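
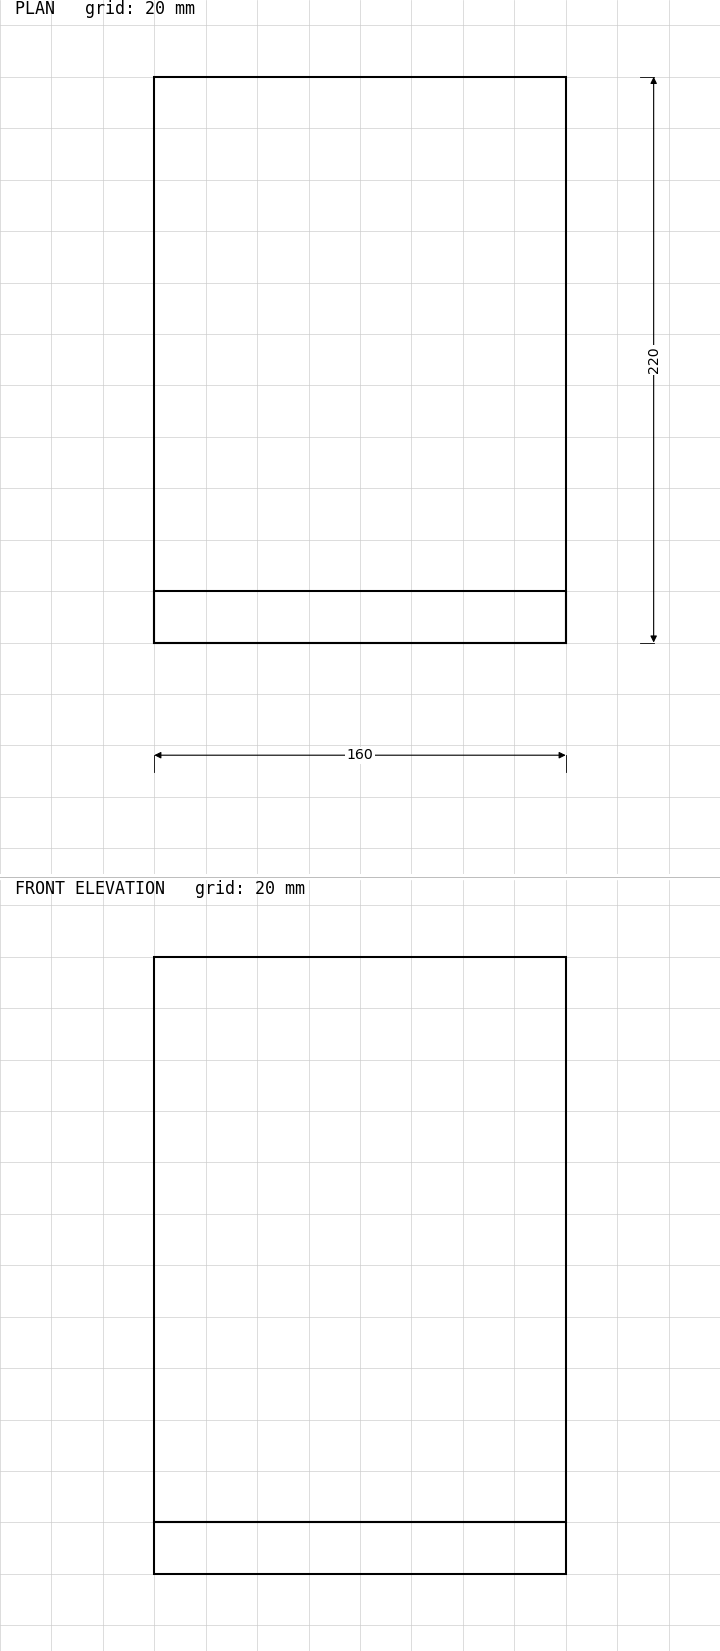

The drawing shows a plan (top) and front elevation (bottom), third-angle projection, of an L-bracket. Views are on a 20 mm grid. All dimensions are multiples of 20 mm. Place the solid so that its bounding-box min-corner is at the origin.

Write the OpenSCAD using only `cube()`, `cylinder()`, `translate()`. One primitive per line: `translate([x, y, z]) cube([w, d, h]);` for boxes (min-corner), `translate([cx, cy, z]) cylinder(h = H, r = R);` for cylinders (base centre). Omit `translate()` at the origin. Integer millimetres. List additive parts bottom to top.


cube([160, 220, 20]);
translate([0, 0, 20]) cube([160, 20, 220]);


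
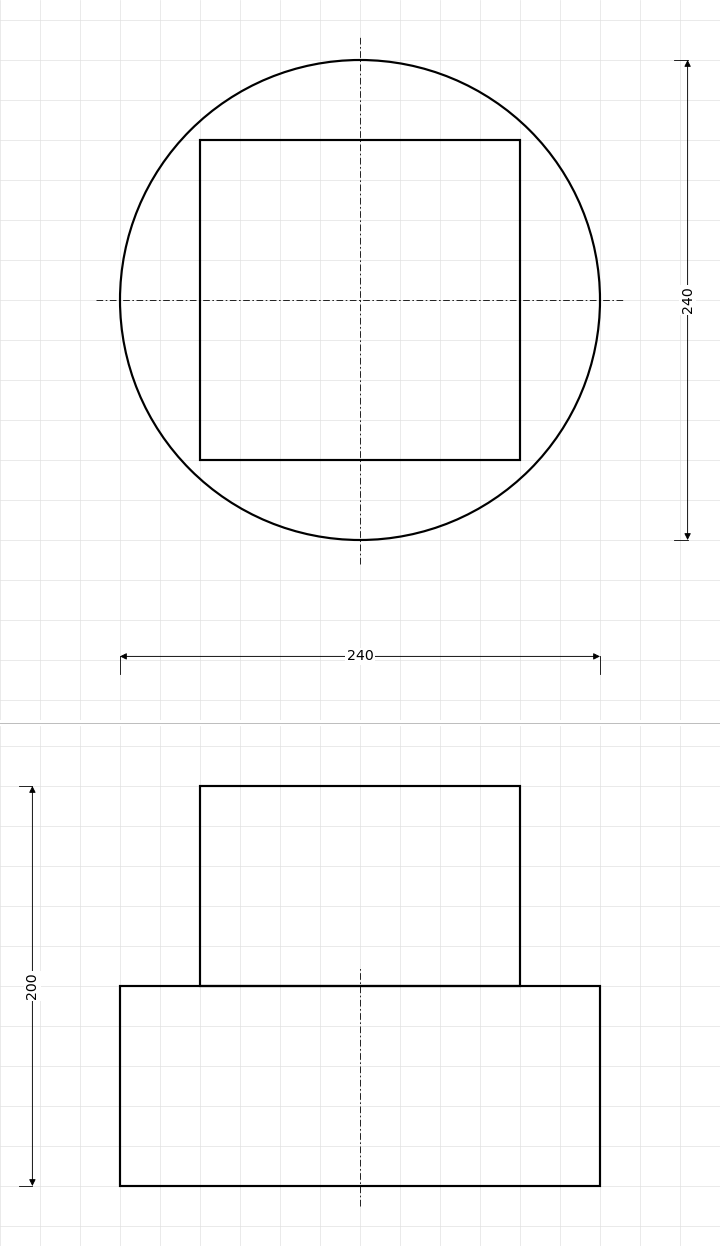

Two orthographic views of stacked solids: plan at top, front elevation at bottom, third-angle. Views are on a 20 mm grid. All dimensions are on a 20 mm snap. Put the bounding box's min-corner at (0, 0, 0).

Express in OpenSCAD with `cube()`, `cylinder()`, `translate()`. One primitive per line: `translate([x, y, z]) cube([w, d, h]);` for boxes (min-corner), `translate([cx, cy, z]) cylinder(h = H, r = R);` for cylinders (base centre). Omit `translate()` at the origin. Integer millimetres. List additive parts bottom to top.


translate([120, 120, 0]) cylinder(h = 100, r = 120);
translate([40, 40, 100]) cube([160, 160, 100]);


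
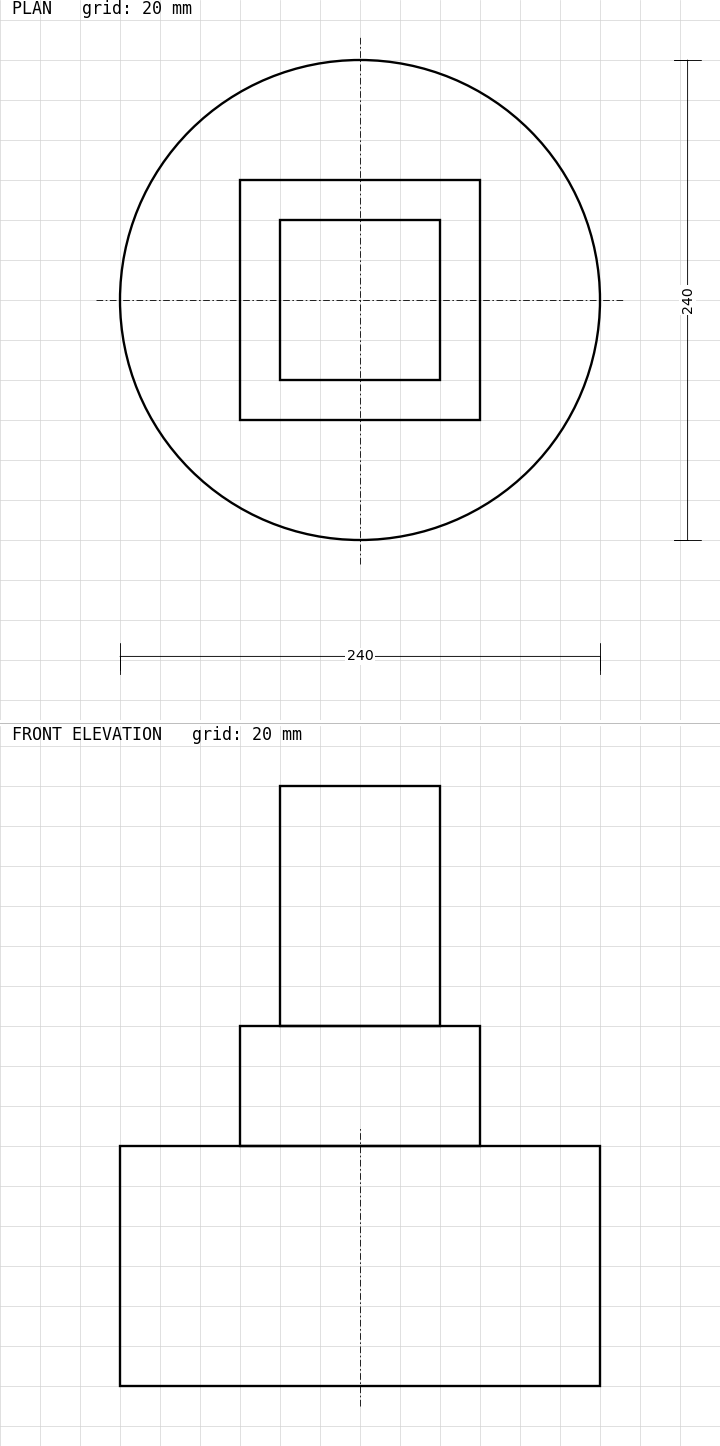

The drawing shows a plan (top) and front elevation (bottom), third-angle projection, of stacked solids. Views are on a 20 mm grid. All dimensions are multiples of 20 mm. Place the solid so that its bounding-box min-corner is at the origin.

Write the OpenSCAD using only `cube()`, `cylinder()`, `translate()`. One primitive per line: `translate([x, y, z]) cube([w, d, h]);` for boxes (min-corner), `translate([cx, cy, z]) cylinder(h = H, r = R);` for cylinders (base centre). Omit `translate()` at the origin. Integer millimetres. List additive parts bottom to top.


translate([120, 120, 0]) cylinder(h = 120, r = 120);
translate([60, 60, 120]) cube([120, 120, 60]);
translate([80, 80, 180]) cube([80, 80, 120]);


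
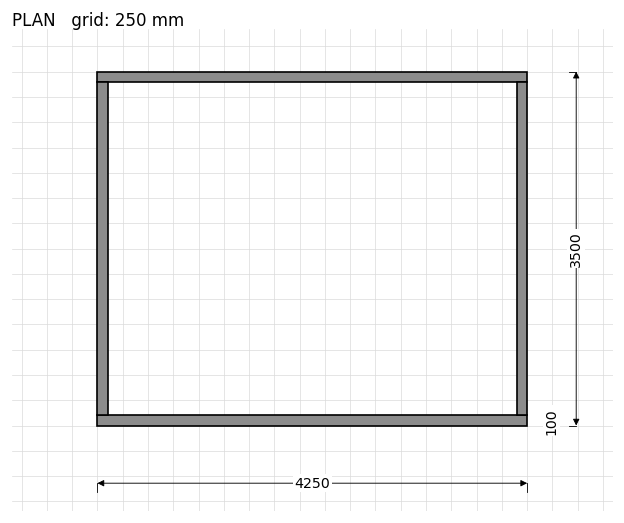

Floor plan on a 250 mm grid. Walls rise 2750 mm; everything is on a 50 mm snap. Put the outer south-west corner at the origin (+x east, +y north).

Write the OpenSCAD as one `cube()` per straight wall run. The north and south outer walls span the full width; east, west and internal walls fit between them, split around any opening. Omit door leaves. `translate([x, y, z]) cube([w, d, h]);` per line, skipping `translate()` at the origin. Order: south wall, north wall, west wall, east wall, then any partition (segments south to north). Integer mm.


cube([4250, 100, 2750]);
translate([0, 3400, 0]) cube([4250, 100, 2750]);
translate([0, 100, 0]) cube([100, 3300, 2750]);
translate([4150, 100, 0]) cube([100, 3300, 2750]);


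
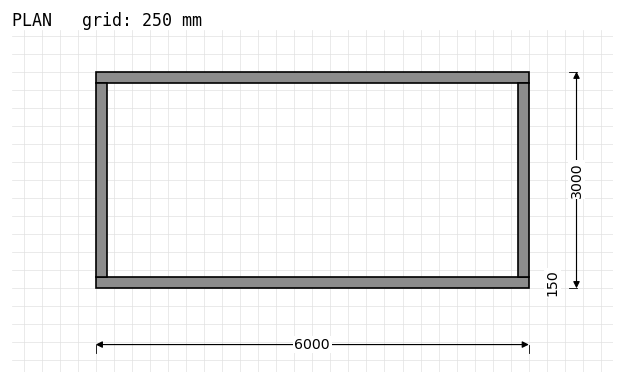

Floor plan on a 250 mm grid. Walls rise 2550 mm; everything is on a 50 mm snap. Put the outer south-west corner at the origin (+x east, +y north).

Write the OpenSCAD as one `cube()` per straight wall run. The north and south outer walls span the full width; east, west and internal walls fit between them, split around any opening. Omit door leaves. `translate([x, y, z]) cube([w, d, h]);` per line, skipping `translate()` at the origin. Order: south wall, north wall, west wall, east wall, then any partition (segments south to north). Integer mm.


cube([6000, 150, 2550]);
translate([0, 2850, 0]) cube([6000, 150, 2550]);
translate([0, 150, 0]) cube([150, 2700, 2550]);
translate([5850, 150, 0]) cube([150, 2700, 2550]);


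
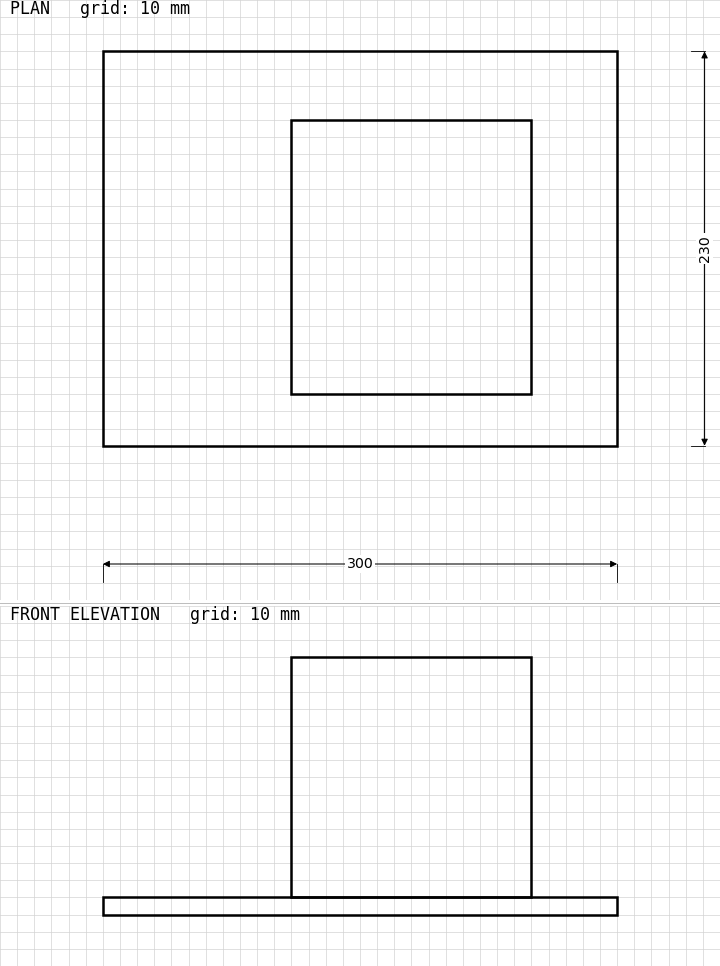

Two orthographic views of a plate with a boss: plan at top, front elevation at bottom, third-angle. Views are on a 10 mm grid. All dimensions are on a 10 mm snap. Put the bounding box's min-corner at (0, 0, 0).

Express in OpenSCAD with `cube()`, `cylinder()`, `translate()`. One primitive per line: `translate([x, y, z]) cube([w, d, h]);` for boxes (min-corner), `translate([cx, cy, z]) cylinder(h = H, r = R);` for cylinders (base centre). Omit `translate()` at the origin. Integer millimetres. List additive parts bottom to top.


cube([300, 230, 10]);
translate([110, 30, 10]) cube([140, 160, 140]);


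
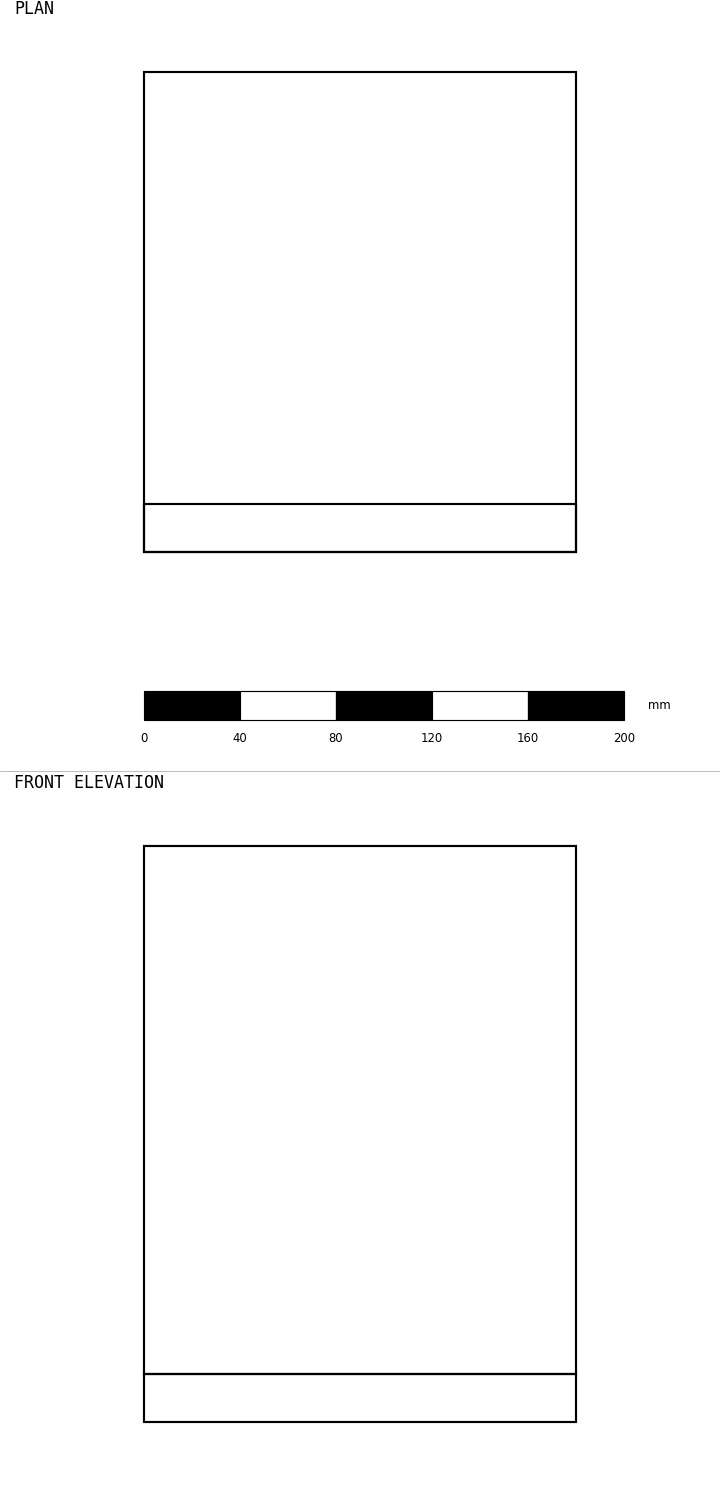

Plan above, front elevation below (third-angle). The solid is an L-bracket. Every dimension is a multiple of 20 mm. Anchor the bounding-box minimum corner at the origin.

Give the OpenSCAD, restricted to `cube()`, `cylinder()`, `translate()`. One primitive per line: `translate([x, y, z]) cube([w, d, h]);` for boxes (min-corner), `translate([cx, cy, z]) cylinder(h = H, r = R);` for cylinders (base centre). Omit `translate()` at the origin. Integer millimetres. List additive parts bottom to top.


cube([180, 200, 20]);
translate([0, 0, 20]) cube([180, 20, 220]);


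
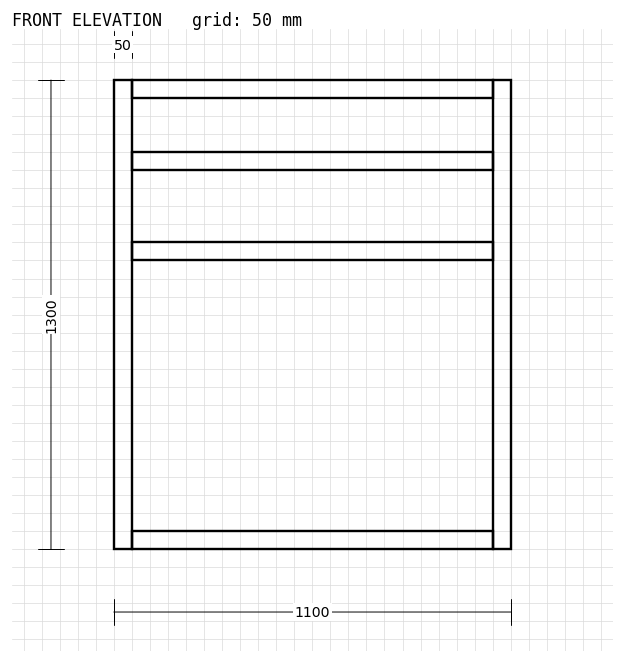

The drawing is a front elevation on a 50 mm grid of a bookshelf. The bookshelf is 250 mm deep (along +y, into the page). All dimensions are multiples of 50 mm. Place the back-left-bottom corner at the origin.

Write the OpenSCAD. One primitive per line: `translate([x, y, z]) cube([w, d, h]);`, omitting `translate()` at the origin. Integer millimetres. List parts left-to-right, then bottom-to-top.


cube([50, 250, 1300]);
translate([50, 0, 0]) cube([1000, 250, 50]);
translate([50, 0, 800]) cube([1000, 250, 50]);
translate([50, 0, 1050]) cube([1000, 250, 50]);
translate([50, 0, 1250]) cube([1000, 250, 50]);
translate([1050, 0, 0]) cube([50, 250, 1300]);


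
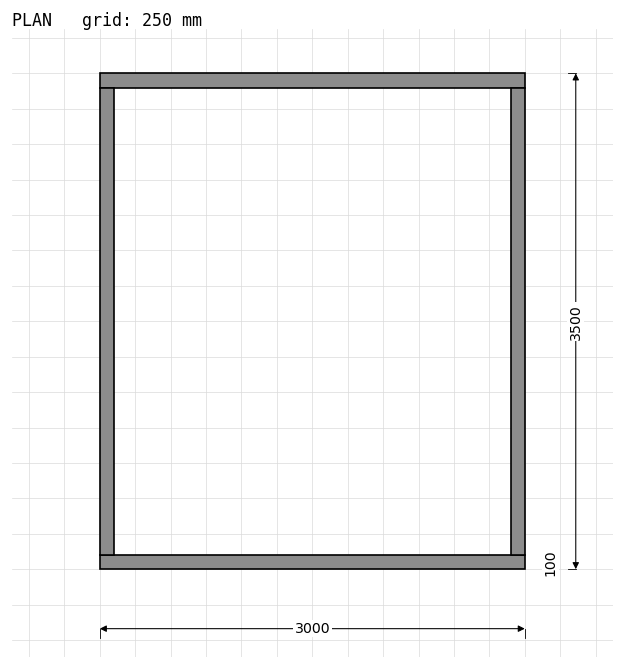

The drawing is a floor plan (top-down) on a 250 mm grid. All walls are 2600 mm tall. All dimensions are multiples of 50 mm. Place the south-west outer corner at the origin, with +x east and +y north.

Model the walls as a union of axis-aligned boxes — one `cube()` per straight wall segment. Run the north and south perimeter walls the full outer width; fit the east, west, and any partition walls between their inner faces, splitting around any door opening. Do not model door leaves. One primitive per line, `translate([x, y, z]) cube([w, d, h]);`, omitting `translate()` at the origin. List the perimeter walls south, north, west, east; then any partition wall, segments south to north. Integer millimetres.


cube([3000, 100, 2600]);
translate([0, 3400, 0]) cube([3000, 100, 2600]);
translate([0, 100, 0]) cube([100, 3300, 2600]);
translate([2900, 100, 0]) cube([100, 3300, 2600]);


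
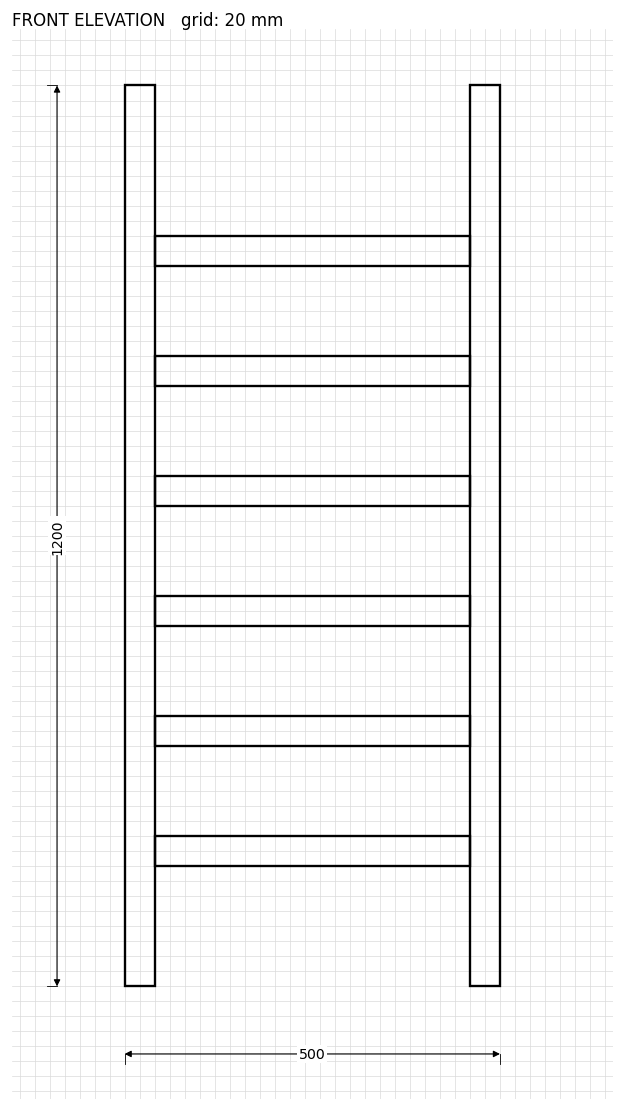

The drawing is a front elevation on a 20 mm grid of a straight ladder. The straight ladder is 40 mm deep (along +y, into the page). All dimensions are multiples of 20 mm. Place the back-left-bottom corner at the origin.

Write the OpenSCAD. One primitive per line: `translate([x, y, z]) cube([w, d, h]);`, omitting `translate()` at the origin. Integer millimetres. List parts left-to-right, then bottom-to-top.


cube([40, 40, 1200]);
translate([40, 0, 160]) cube([420, 40, 40]);
translate([40, 0, 320]) cube([420, 40, 40]);
translate([40, 0, 480]) cube([420, 40, 40]);
translate([40, 0, 640]) cube([420, 40, 40]);
translate([40, 0, 800]) cube([420, 40, 40]);
translate([40, 0, 960]) cube([420, 40, 40]);
translate([460, 0, 0]) cube([40, 40, 1200]);


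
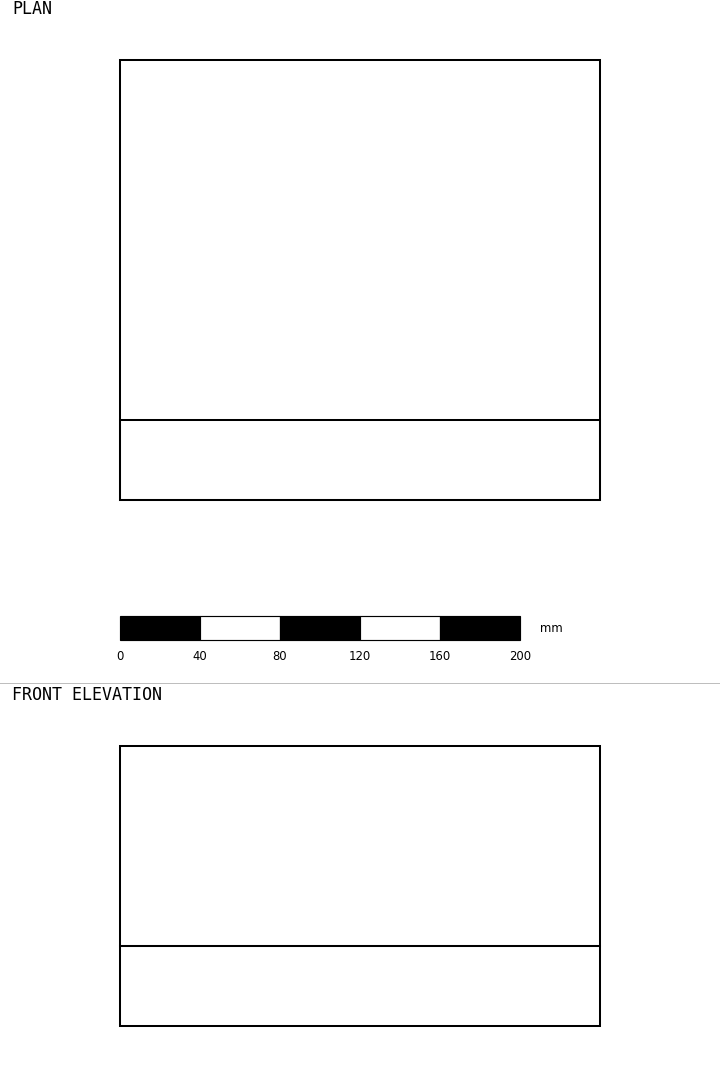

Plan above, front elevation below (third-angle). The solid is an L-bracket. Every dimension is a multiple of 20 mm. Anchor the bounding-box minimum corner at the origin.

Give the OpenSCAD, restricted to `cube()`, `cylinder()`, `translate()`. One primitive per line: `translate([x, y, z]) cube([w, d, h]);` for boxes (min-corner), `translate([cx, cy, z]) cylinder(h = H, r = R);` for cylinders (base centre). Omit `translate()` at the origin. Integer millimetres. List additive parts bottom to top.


cube([240, 220, 40]);
translate([0, 0, 40]) cube([240, 40, 100]);


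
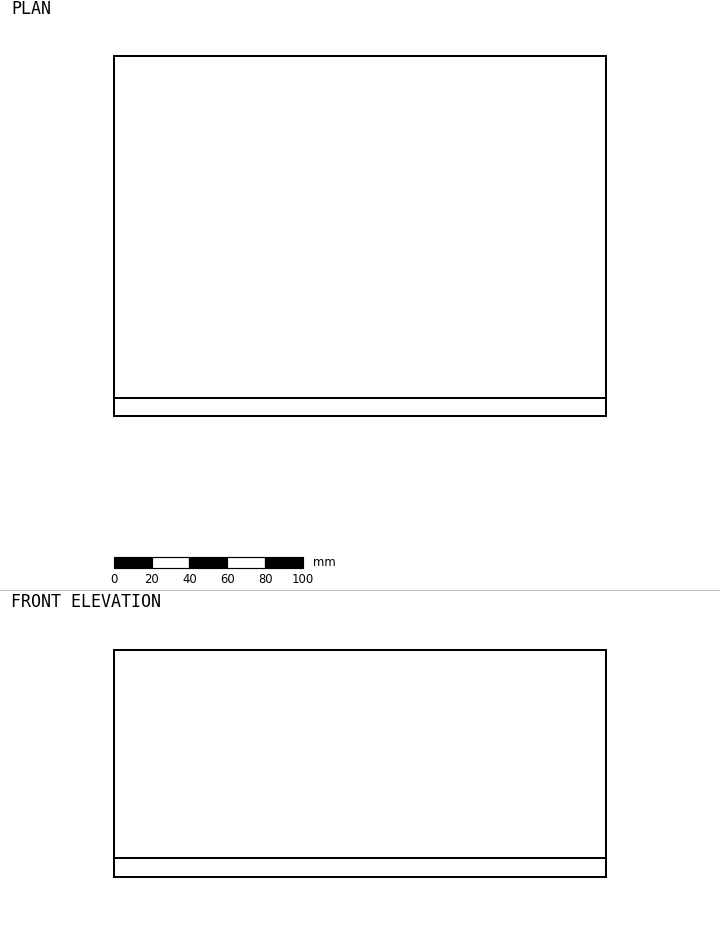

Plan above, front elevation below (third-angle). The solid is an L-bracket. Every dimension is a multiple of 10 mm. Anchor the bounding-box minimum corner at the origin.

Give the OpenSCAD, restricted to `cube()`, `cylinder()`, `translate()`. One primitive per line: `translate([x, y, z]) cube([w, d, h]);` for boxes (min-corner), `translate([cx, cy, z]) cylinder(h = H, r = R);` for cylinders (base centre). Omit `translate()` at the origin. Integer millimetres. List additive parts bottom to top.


cube([260, 190, 10]);
translate([0, 0, 10]) cube([260, 10, 110]);


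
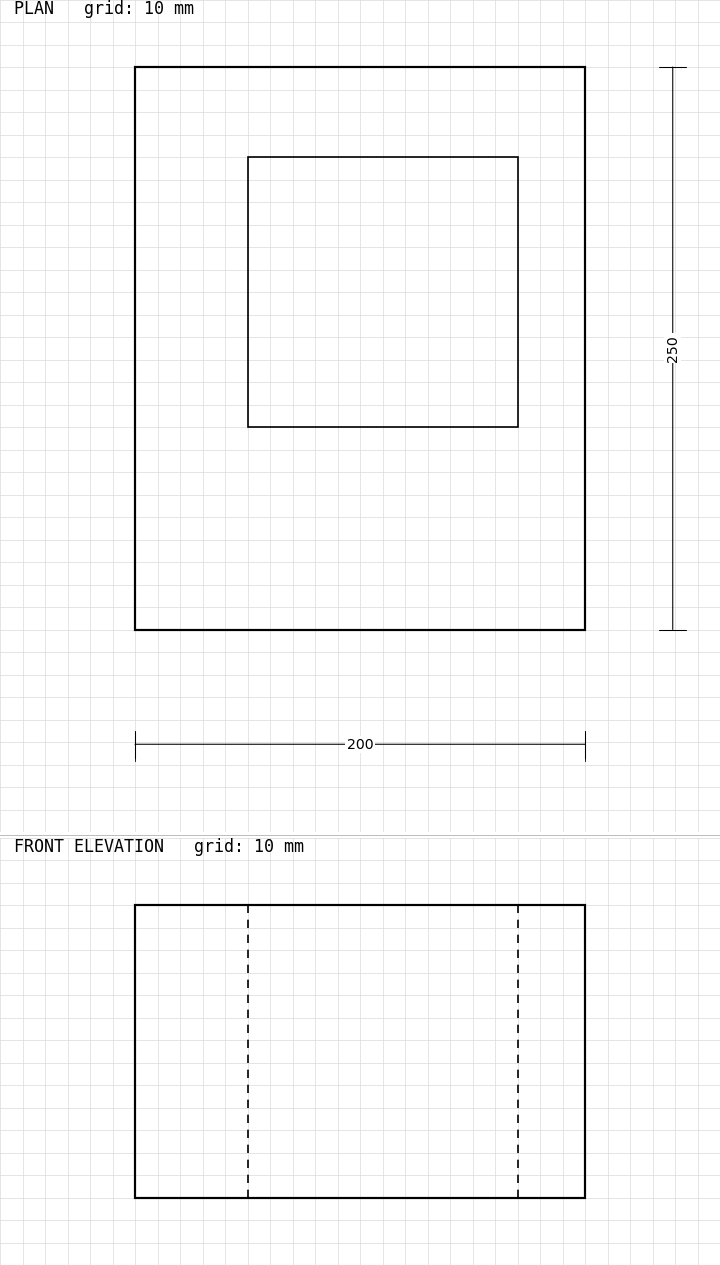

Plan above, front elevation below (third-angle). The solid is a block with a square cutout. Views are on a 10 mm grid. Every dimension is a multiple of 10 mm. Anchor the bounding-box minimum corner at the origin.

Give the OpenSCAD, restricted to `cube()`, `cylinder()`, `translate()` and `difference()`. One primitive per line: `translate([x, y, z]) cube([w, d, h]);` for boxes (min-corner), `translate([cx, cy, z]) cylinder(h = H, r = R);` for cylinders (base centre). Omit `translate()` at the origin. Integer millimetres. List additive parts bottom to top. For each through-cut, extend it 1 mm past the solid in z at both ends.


difference() {
  cube([200, 250, 130]);
  translate([50, 90, -1]) cube([120, 120, 132]);
}


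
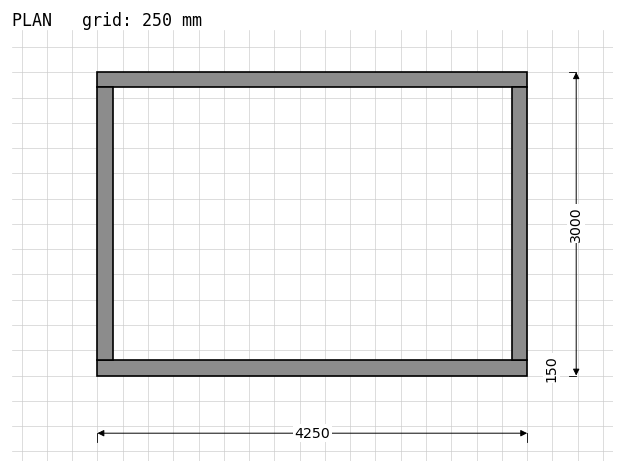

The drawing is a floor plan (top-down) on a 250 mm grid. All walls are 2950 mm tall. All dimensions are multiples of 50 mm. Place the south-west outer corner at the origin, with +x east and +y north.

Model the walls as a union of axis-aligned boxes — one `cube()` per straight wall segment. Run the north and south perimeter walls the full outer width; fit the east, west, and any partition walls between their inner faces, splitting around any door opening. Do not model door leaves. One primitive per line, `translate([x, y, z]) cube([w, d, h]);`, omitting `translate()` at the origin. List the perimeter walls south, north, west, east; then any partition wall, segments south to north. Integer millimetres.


cube([4250, 150, 2950]);
translate([0, 2850, 0]) cube([4250, 150, 2950]);
translate([0, 150, 0]) cube([150, 2700, 2950]);
translate([4100, 150, 0]) cube([150, 2700, 2950]);


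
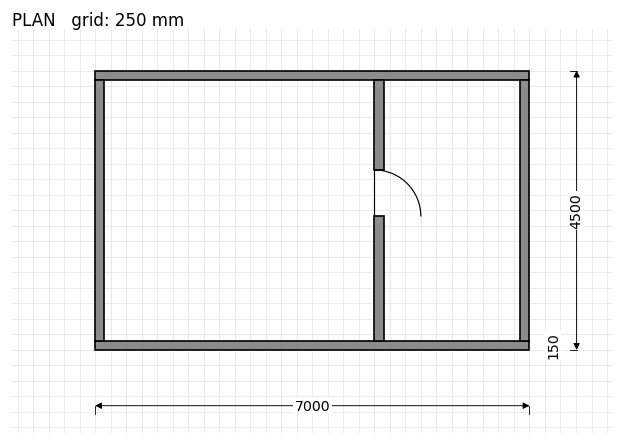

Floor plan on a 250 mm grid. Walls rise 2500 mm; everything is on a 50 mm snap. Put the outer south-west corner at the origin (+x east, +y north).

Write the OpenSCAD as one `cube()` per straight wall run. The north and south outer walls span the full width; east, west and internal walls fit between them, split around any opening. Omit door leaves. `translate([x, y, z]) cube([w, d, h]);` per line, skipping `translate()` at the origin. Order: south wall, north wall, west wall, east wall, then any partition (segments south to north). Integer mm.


cube([7000, 150, 2500]);
translate([0, 4350, 0]) cube([7000, 150, 2500]);
translate([0, 150, 0]) cube([150, 4200, 2500]);
translate([6850, 150, 0]) cube([150, 4200, 2500]);
translate([4500, 150, 0]) cube([150, 2000, 2500]);
translate([4500, 2900, 0]) cube([150, 1450, 2500]);


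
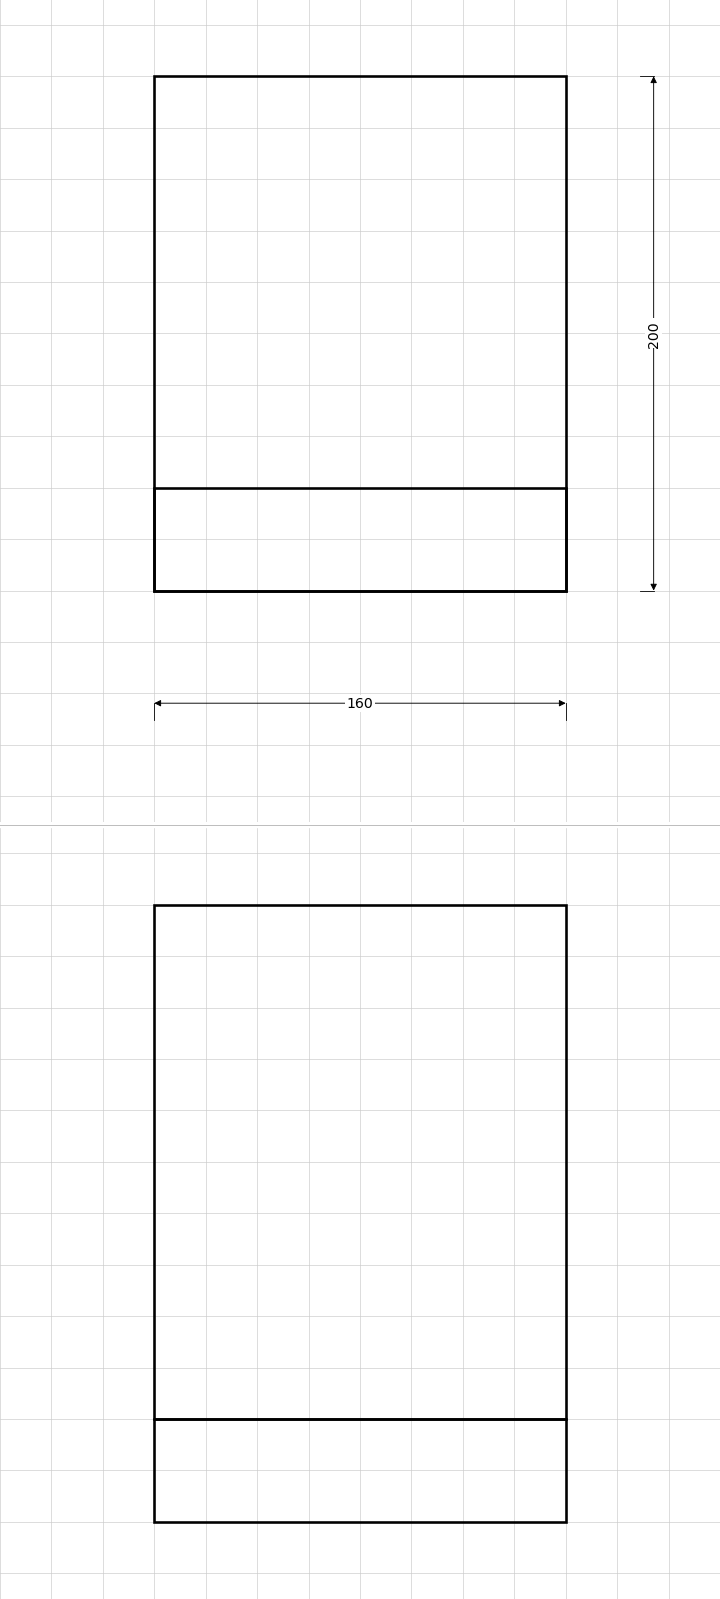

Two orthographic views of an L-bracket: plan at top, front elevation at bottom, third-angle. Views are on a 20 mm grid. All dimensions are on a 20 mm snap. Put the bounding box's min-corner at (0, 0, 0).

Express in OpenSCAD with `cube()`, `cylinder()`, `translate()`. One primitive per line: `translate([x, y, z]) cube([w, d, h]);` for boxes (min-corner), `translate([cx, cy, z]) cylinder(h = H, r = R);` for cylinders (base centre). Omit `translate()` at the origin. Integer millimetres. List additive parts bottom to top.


cube([160, 200, 40]);
translate([0, 0, 40]) cube([160, 40, 200]);


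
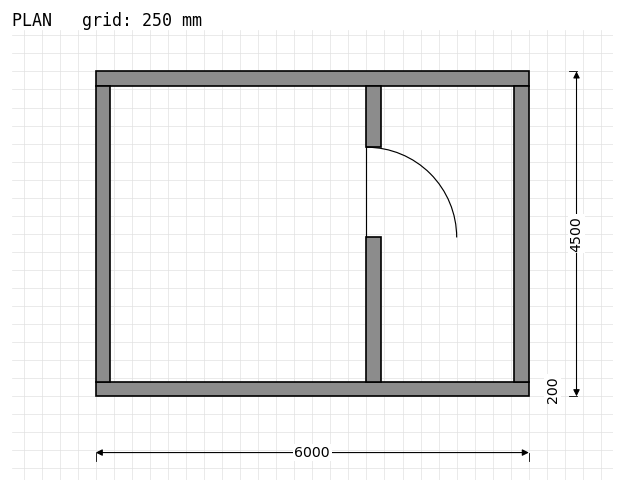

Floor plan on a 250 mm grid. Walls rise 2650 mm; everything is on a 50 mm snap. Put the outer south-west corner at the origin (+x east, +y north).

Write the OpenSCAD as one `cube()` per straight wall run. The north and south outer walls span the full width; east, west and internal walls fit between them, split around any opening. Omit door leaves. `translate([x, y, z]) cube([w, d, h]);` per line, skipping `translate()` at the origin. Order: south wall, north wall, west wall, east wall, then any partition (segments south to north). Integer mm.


cube([6000, 200, 2650]);
translate([0, 4300, 0]) cube([6000, 200, 2650]);
translate([0, 200, 0]) cube([200, 4100, 2650]);
translate([5800, 200, 0]) cube([200, 4100, 2650]);
translate([3750, 200, 0]) cube([200, 2000, 2650]);
translate([3750, 3450, 0]) cube([200, 850, 2650]);


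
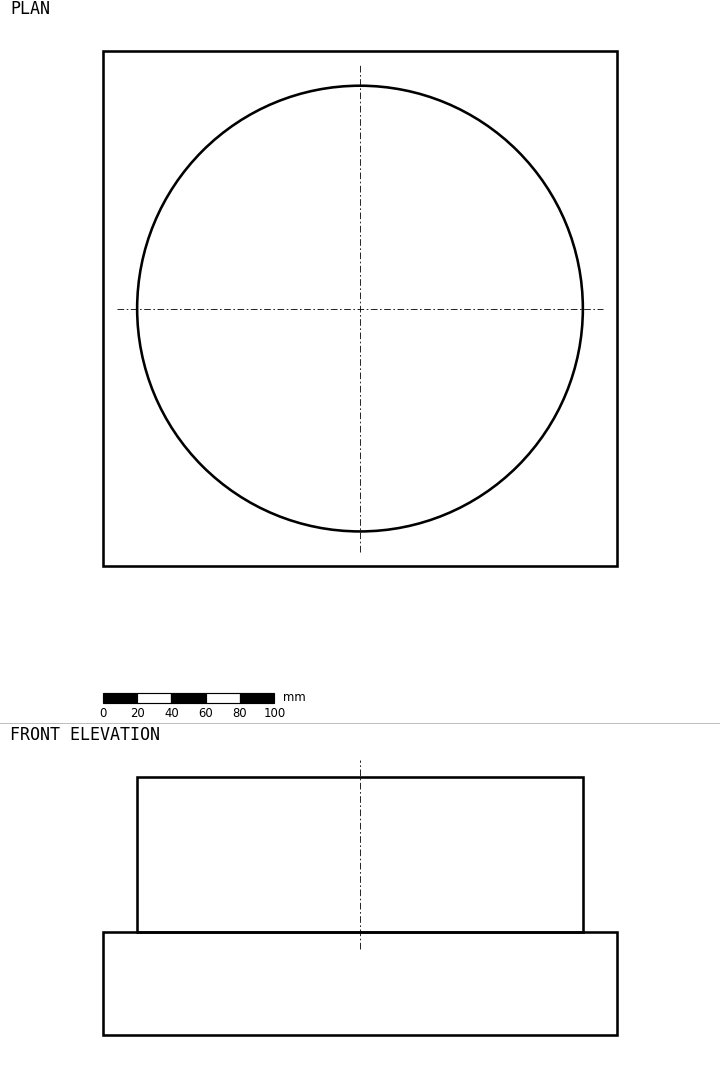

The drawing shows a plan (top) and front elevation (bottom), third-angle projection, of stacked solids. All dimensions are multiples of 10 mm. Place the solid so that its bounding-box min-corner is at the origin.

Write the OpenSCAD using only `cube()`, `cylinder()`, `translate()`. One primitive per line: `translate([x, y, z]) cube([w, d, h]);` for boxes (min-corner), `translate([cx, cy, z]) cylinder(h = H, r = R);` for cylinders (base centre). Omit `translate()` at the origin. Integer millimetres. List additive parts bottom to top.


cube([300, 300, 60]);
translate([150, 150, 60]) cylinder(h = 90, r = 130);


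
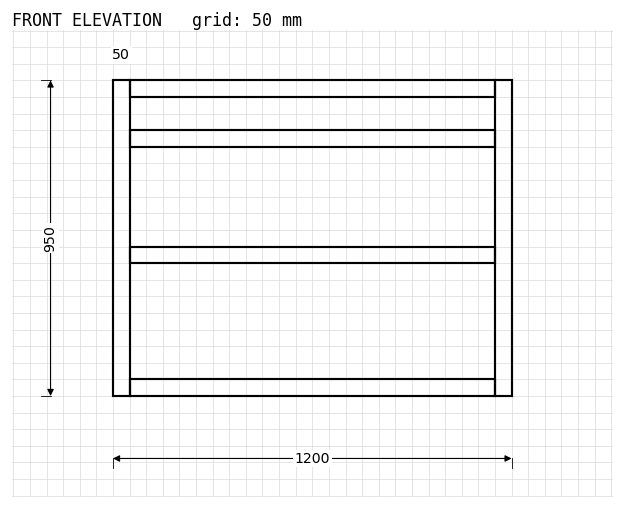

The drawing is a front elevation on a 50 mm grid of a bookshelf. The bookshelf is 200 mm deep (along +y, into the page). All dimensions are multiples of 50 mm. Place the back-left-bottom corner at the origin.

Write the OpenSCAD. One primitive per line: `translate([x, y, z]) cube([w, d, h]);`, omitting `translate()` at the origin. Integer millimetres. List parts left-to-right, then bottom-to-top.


cube([50, 200, 950]);
translate([50, 0, 0]) cube([1100, 200, 50]);
translate([50, 0, 400]) cube([1100, 200, 50]);
translate([50, 0, 750]) cube([1100, 200, 50]);
translate([50, 0, 900]) cube([1100, 200, 50]);
translate([1150, 0, 0]) cube([50, 200, 950]);


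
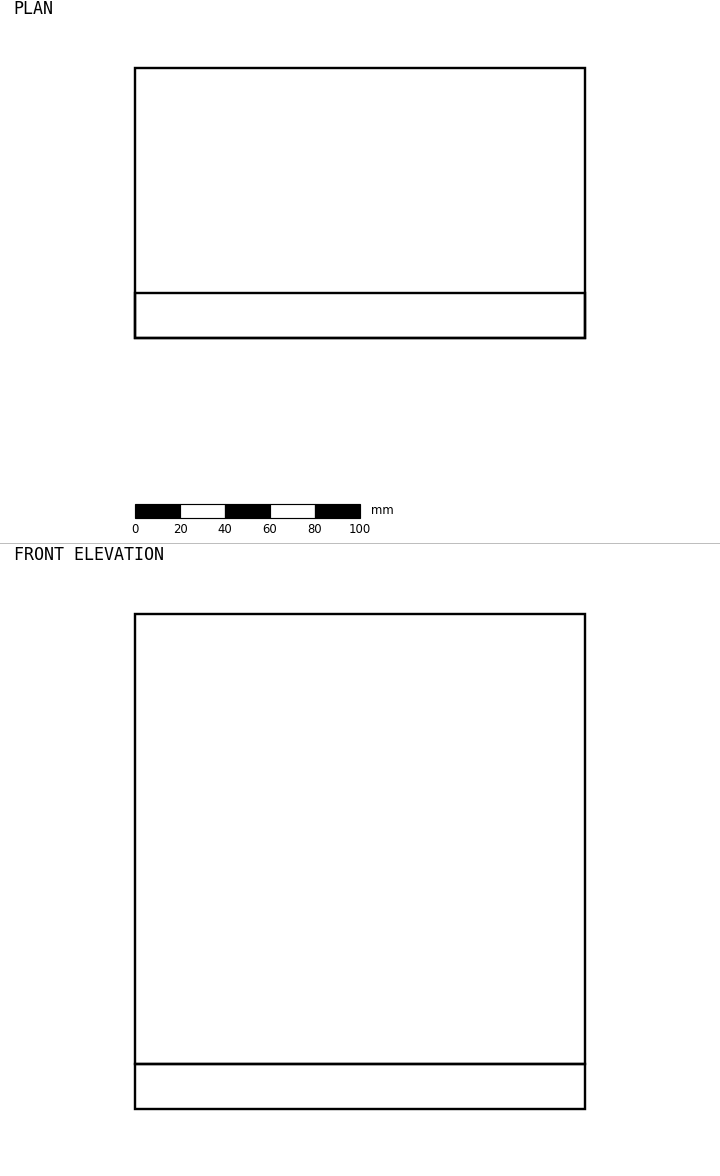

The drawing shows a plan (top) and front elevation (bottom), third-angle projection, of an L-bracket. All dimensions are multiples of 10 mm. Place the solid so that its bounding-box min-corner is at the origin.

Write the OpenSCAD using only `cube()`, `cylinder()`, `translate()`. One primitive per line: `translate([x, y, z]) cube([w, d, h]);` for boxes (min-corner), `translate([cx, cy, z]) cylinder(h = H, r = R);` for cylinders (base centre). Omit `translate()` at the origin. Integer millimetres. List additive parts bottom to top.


cube([200, 120, 20]);
translate([0, 0, 20]) cube([200, 20, 200]);


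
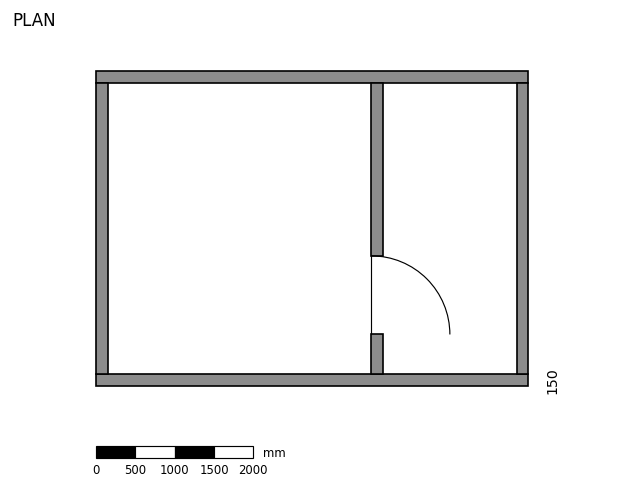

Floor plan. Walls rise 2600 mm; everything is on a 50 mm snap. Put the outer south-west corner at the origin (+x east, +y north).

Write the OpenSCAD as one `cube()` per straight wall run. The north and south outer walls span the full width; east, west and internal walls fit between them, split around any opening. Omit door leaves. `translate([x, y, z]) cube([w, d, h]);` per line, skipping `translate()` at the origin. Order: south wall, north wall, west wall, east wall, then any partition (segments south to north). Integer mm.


cube([5500, 150, 2600]);
translate([0, 3850, 0]) cube([5500, 150, 2600]);
translate([0, 150, 0]) cube([150, 3700, 2600]);
translate([5350, 150, 0]) cube([150, 3700, 2600]);
translate([3500, 150, 0]) cube([150, 500, 2600]);
translate([3500, 1650, 0]) cube([150, 2200, 2600]);


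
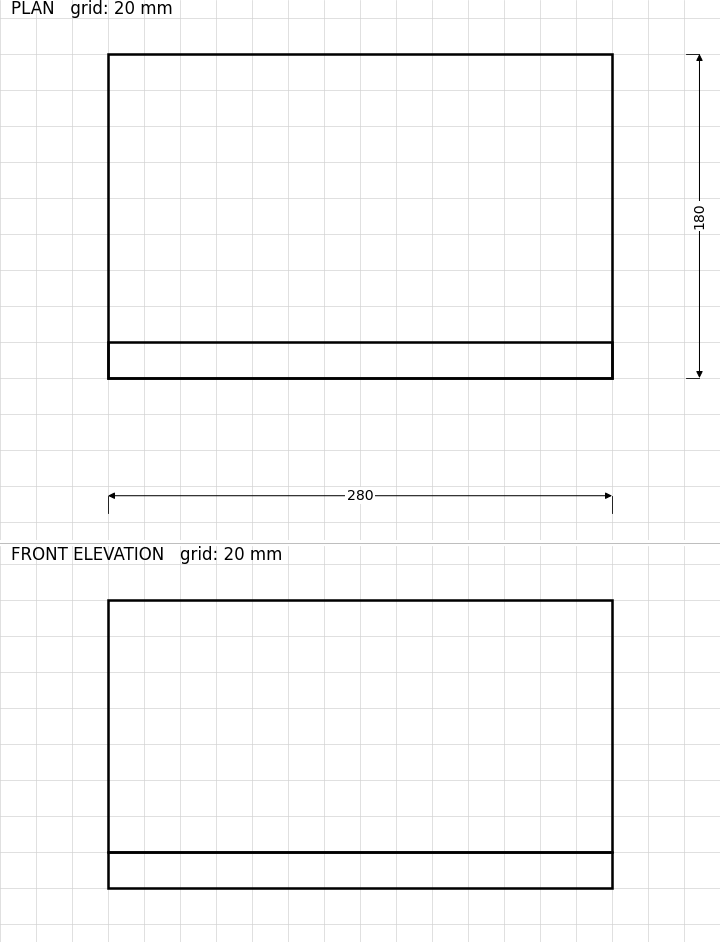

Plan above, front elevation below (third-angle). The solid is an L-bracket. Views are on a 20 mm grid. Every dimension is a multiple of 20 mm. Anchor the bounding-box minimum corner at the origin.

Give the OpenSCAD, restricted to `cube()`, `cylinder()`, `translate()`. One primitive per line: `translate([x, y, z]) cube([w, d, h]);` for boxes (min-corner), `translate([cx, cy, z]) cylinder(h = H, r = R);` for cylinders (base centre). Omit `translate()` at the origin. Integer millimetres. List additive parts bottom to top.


cube([280, 180, 20]);
translate([0, 0, 20]) cube([280, 20, 140]);


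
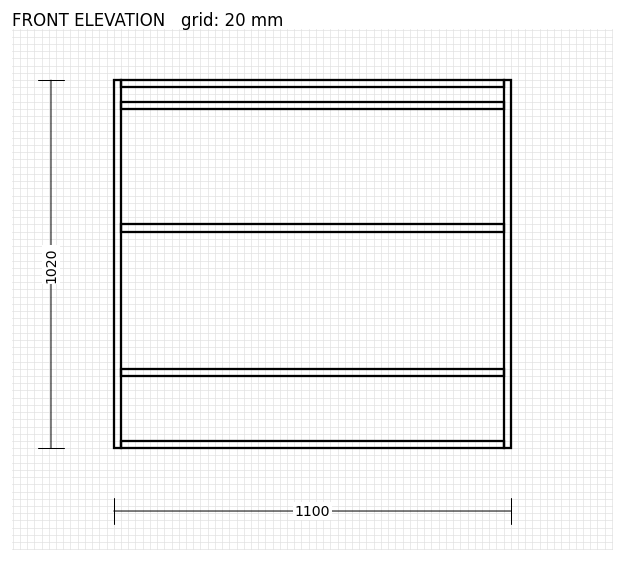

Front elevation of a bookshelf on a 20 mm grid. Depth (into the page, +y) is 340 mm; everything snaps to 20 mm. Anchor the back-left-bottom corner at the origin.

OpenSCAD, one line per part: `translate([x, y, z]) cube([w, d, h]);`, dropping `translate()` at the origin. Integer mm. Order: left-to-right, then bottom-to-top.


cube([20, 340, 1020]);
translate([20, 0, 0]) cube([1060, 340, 20]);
translate([20, 0, 200]) cube([1060, 340, 20]);
translate([20, 0, 600]) cube([1060, 340, 20]);
translate([20, 0, 940]) cube([1060, 340, 20]);
translate([20, 0, 1000]) cube([1060, 340, 20]);
translate([1080, 0, 0]) cube([20, 340, 1020]);


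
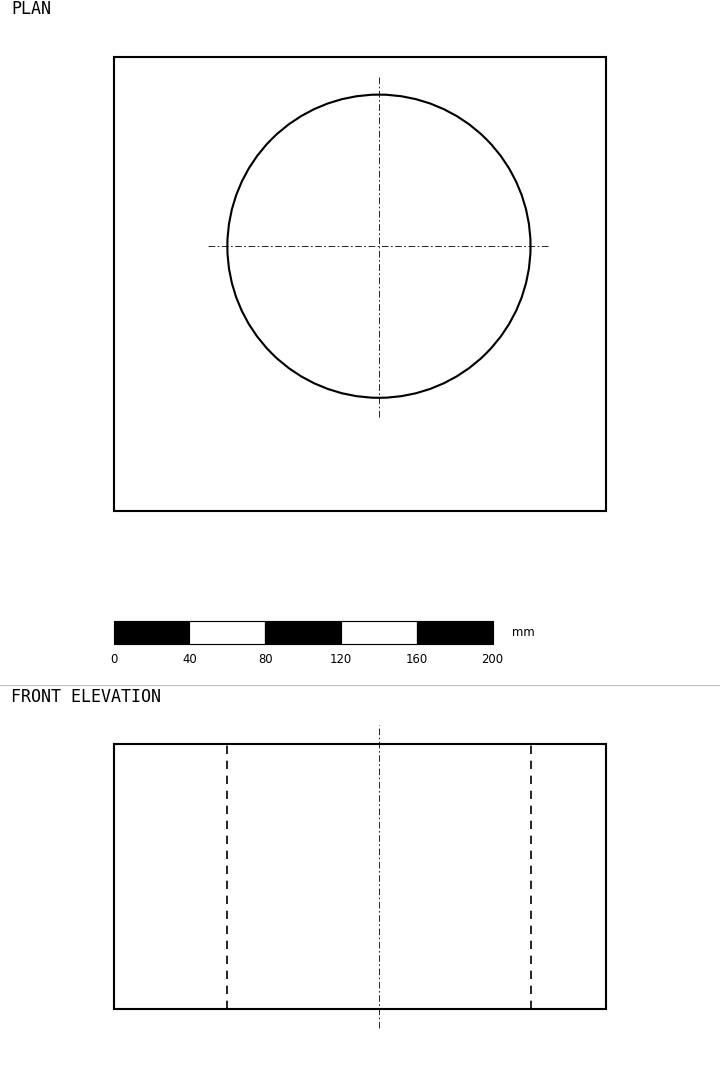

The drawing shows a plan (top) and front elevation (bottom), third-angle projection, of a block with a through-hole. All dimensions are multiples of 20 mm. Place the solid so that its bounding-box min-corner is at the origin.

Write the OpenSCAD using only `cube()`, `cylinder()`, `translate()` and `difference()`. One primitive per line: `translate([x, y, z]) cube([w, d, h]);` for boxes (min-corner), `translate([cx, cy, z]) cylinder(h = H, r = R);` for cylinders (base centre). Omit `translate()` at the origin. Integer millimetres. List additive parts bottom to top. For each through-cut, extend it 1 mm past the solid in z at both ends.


difference() {
  cube([260, 240, 140]);
  translate([140, 140, -1]) cylinder(h = 142, r = 80);
}


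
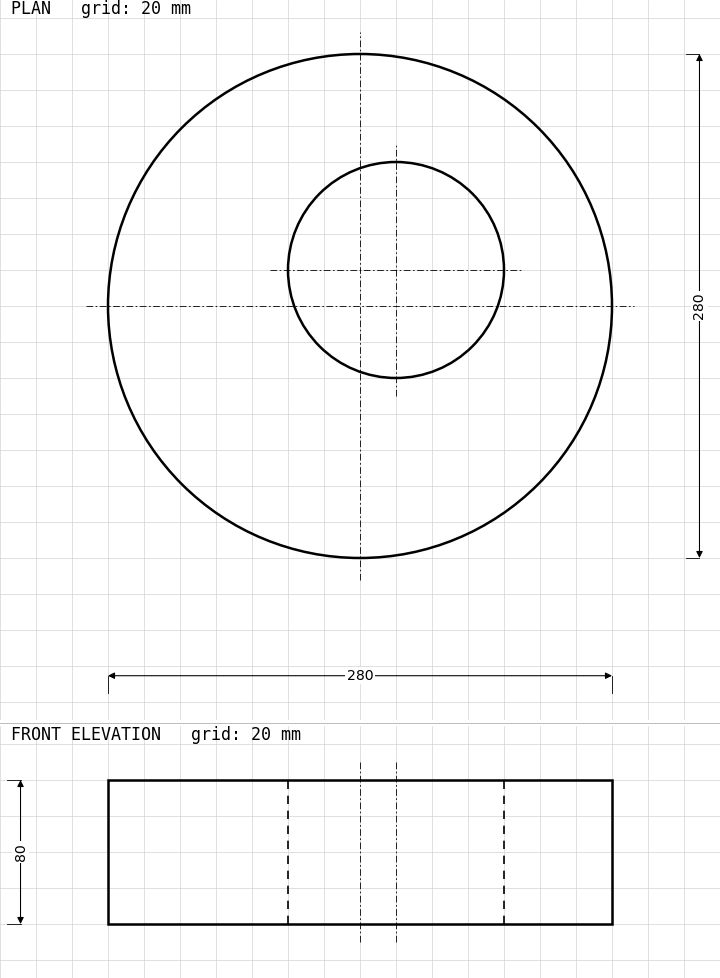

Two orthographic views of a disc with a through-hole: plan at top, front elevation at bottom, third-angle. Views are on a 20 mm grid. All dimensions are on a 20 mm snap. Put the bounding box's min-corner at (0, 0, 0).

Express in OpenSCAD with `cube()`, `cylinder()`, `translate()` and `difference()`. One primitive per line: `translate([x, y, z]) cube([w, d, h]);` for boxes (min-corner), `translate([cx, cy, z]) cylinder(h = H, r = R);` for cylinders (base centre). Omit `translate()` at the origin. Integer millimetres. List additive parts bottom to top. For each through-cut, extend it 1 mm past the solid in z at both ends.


difference() {
  translate([140, 140, 0]) cylinder(h = 80, r = 140);
  translate([160, 160, -1]) cylinder(h = 82, r = 60);
}


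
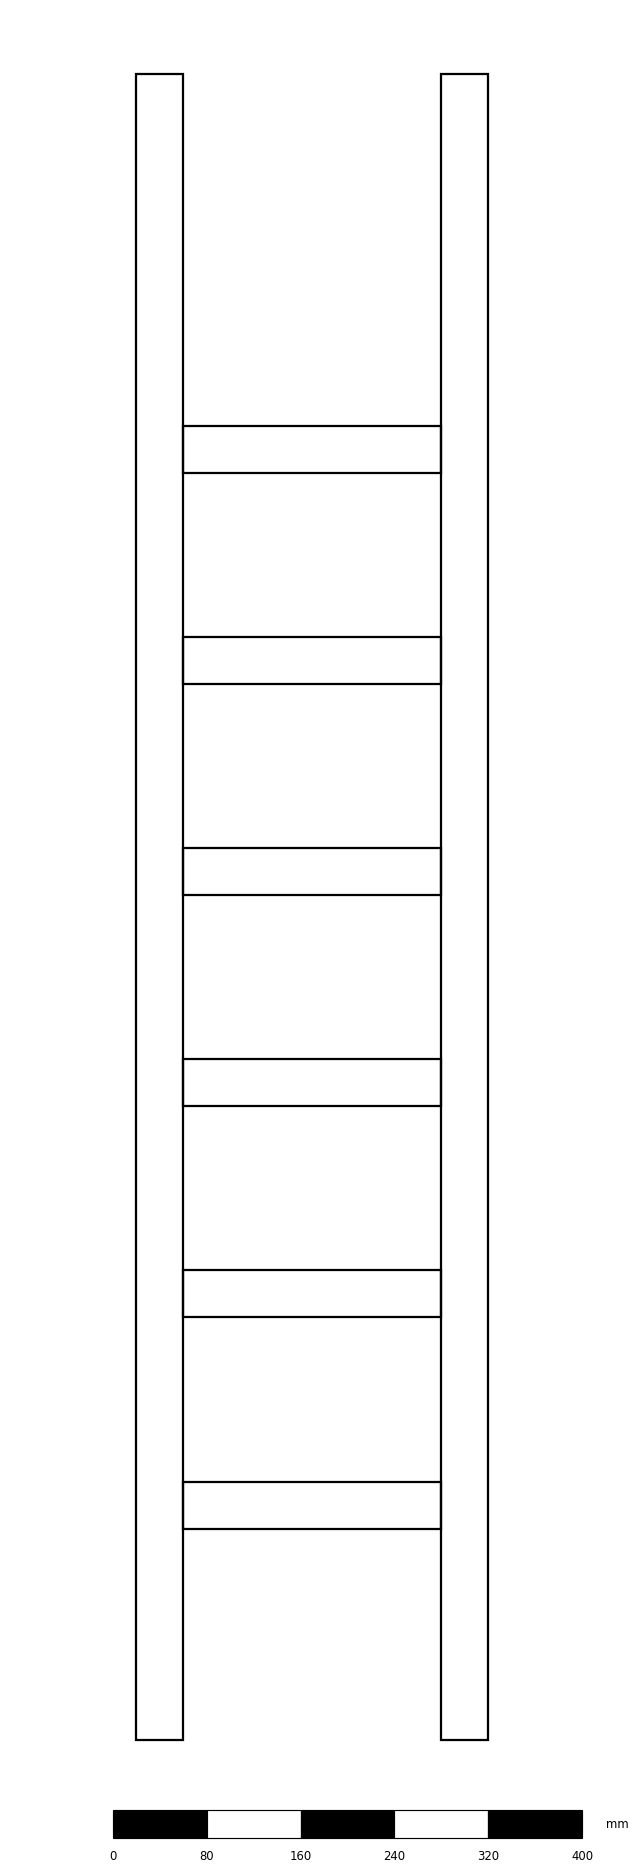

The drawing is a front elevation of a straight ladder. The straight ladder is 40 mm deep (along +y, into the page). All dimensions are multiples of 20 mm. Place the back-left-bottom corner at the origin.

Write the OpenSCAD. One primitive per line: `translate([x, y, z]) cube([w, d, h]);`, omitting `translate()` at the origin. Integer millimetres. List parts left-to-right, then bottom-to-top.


cube([40, 40, 1420]);
translate([40, 0, 180]) cube([220, 40, 40]);
translate([40, 0, 360]) cube([220, 40, 40]);
translate([40, 0, 540]) cube([220, 40, 40]);
translate([40, 0, 720]) cube([220, 40, 40]);
translate([40, 0, 900]) cube([220, 40, 40]);
translate([40, 0, 1080]) cube([220, 40, 40]);
translate([260, 0, 0]) cube([40, 40, 1420]);


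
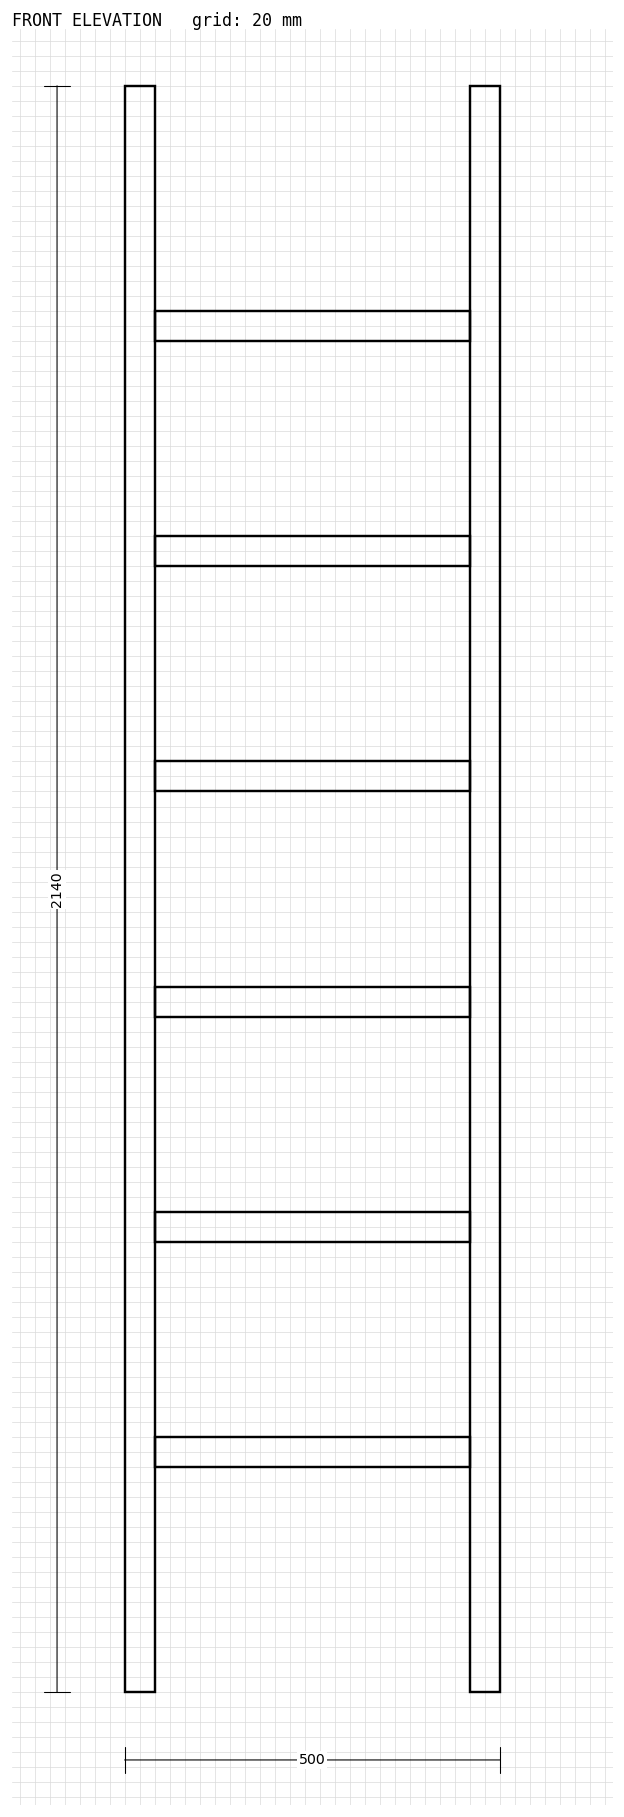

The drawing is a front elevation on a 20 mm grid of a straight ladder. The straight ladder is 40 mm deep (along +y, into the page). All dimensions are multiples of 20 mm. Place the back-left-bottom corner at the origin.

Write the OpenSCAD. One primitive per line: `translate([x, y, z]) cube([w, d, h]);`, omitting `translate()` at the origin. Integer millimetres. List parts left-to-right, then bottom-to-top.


cube([40, 40, 2140]);
translate([40, 0, 300]) cube([420, 40, 40]);
translate([40, 0, 600]) cube([420, 40, 40]);
translate([40, 0, 900]) cube([420, 40, 40]);
translate([40, 0, 1200]) cube([420, 40, 40]);
translate([40, 0, 1500]) cube([420, 40, 40]);
translate([40, 0, 1800]) cube([420, 40, 40]);
translate([460, 0, 0]) cube([40, 40, 2140]);


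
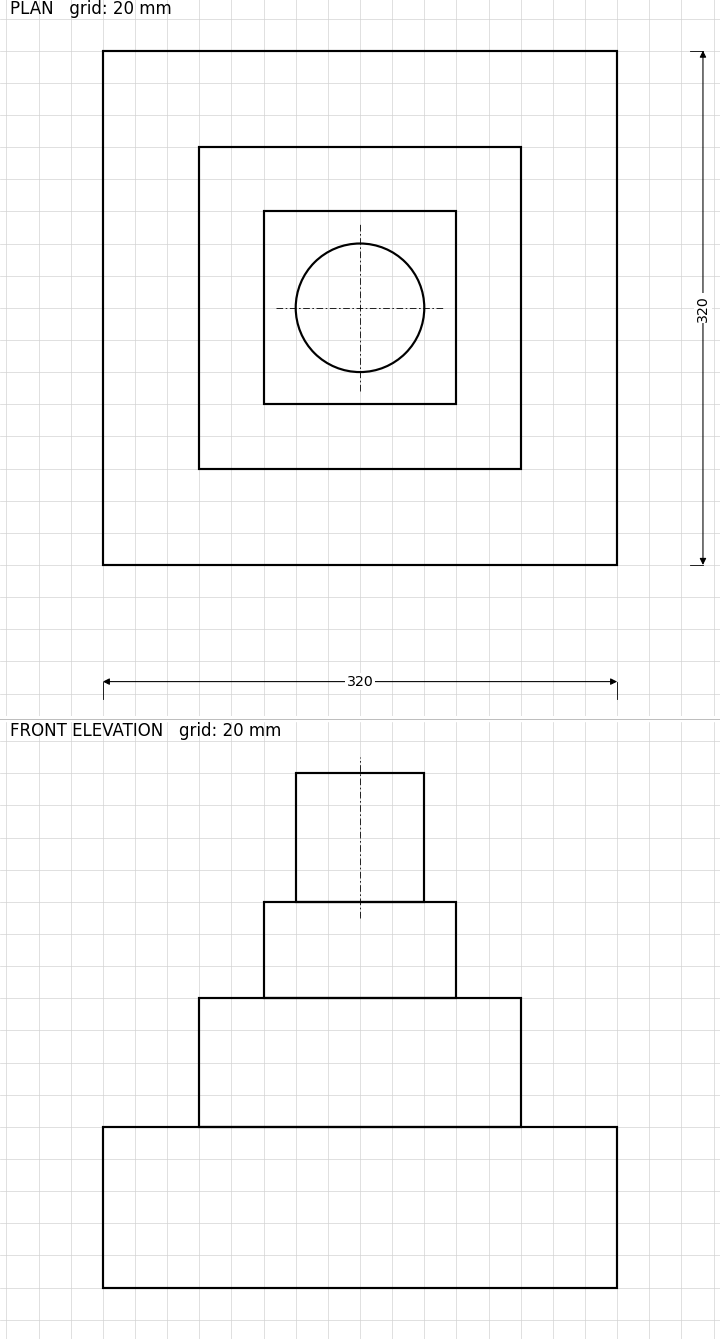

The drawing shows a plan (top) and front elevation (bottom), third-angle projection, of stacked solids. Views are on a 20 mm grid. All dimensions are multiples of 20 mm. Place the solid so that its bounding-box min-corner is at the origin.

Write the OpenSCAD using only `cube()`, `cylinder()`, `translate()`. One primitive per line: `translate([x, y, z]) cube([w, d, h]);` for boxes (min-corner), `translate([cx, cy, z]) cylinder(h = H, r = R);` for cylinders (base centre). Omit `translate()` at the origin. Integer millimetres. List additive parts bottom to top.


cube([320, 320, 100]);
translate([60, 60, 100]) cube([200, 200, 80]);
translate([100, 100, 180]) cube([120, 120, 60]);
translate([160, 160, 240]) cylinder(h = 80, r = 40);


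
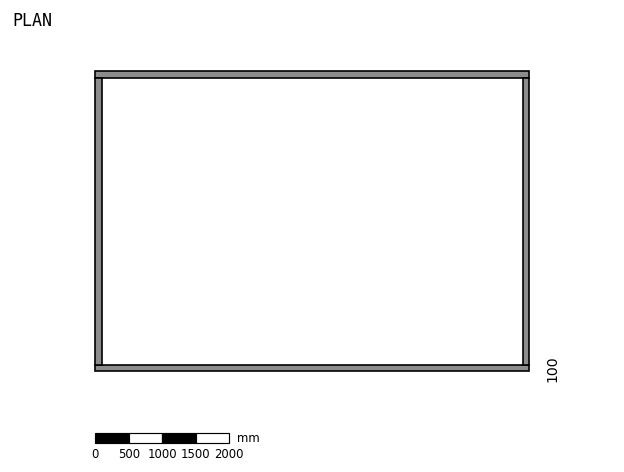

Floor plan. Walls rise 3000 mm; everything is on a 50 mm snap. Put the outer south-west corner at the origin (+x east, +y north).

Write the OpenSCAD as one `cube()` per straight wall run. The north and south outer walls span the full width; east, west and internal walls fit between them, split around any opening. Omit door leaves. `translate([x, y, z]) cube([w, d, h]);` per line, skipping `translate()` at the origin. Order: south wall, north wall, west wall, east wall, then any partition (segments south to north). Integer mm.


cube([6500, 100, 3000]);
translate([0, 4400, 0]) cube([6500, 100, 3000]);
translate([0, 100, 0]) cube([100, 4300, 3000]);
translate([6400, 100, 0]) cube([100, 4300, 3000]);


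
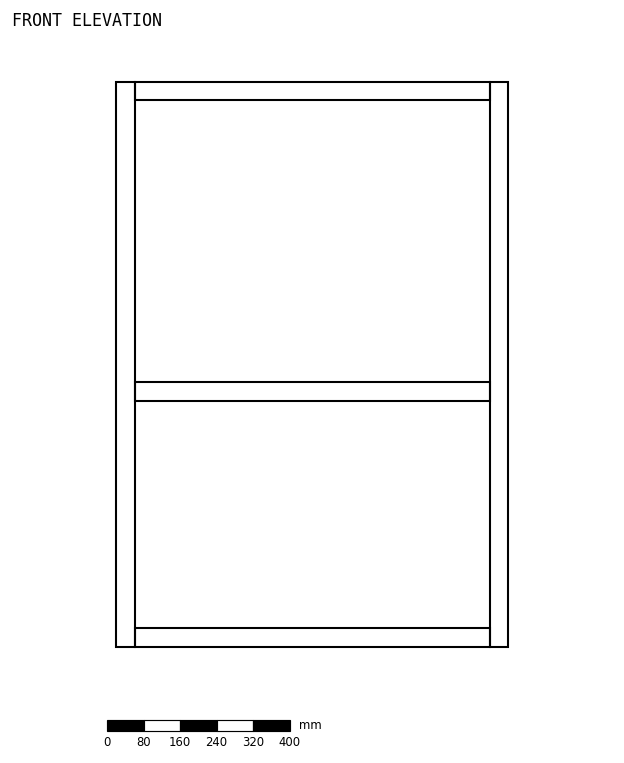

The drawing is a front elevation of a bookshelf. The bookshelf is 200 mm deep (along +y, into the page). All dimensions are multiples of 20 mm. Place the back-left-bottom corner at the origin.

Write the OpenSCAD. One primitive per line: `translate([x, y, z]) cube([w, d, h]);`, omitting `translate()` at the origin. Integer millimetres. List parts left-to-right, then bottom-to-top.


cube([40, 200, 1240]);
translate([40, 0, 0]) cube([780, 200, 40]);
translate([40, 0, 540]) cube([780, 200, 40]);
translate([40, 0, 1200]) cube([780, 200, 40]);
translate([820, 0, 0]) cube([40, 200, 1240]);


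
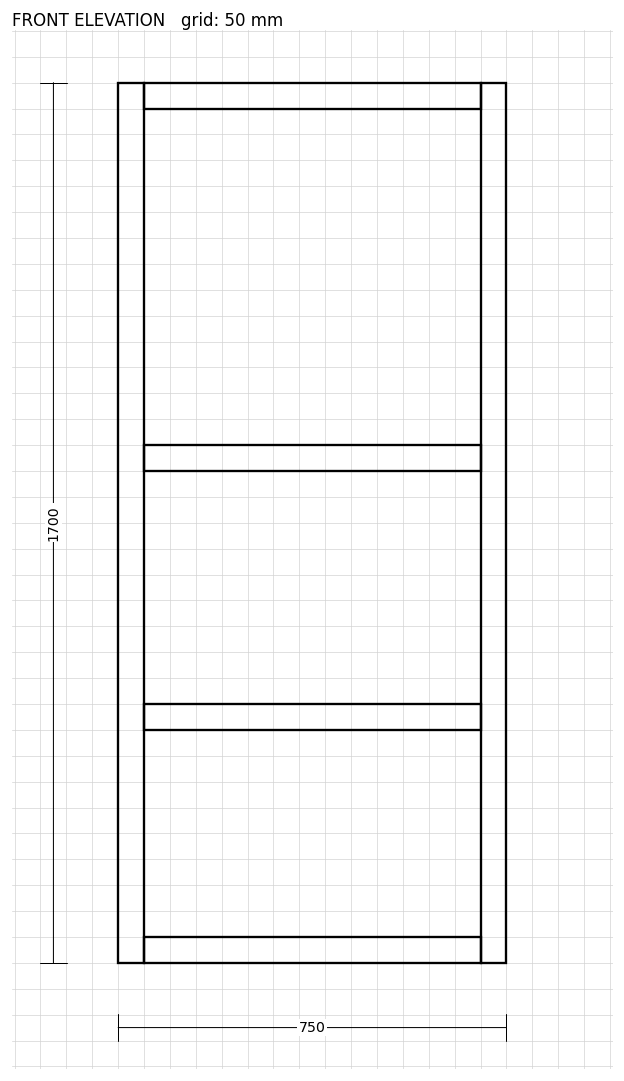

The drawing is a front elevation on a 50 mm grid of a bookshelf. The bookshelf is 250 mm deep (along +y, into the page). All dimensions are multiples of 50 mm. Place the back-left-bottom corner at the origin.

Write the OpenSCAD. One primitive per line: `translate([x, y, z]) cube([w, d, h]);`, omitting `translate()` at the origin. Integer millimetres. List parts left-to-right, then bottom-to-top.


cube([50, 250, 1700]);
translate([50, 0, 0]) cube([650, 250, 50]);
translate([50, 0, 450]) cube([650, 250, 50]);
translate([50, 0, 950]) cube([650, 250, 50]);
translate([50, 0, 1650]) cube([650, 250, 50]);
translate([700, 0, 0]) cube([50, 250, 1700]);


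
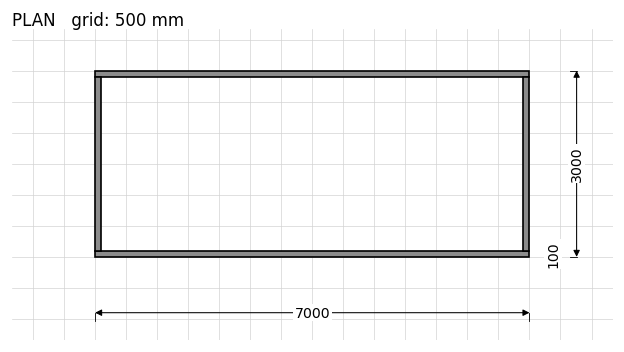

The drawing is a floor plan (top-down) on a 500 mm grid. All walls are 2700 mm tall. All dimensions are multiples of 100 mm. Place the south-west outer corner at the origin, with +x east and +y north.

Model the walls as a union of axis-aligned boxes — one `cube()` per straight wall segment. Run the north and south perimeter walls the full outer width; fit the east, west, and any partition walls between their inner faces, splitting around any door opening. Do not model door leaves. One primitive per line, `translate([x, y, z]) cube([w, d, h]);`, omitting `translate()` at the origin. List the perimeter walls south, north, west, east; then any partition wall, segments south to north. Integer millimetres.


cube([7000, 100, 2700]);
translate([0, 2900, 0]) cube([7000, 100, 2700]);
translate([0, 100, 0]) cube([100, 2800, 2700]);
translate([6900, 100, 0]) cube([100, 2800, 2700]);


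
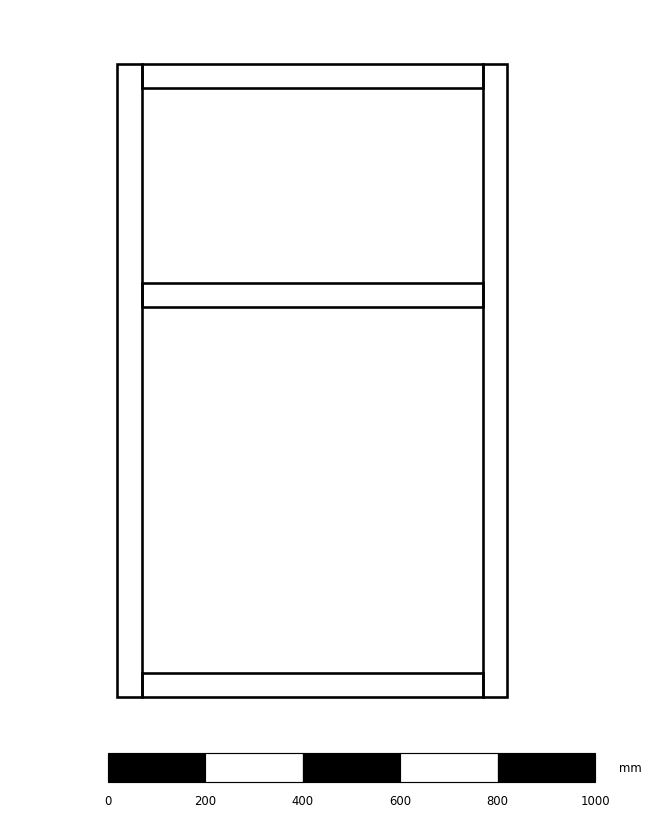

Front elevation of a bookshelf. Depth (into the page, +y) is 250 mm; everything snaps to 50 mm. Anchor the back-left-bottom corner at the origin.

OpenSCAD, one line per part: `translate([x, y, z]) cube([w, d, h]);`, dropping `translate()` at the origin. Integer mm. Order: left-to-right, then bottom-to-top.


cube([50, 250, 1300]);
translate([50, 0, 0]) cube([700, 250, 50]);
translate([50, 0, 800]) cube([700, 250, 50]);
translate([50, 0, 1250]) cube([700, 250, 50]);
translate([750, 0, 0]) cube([50, 250, 1300]);


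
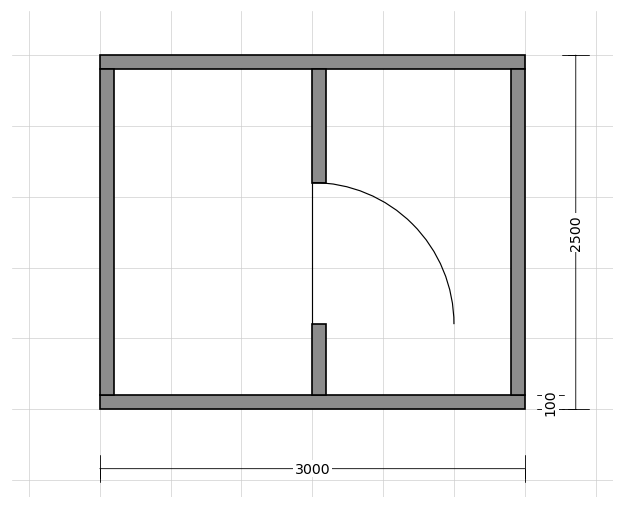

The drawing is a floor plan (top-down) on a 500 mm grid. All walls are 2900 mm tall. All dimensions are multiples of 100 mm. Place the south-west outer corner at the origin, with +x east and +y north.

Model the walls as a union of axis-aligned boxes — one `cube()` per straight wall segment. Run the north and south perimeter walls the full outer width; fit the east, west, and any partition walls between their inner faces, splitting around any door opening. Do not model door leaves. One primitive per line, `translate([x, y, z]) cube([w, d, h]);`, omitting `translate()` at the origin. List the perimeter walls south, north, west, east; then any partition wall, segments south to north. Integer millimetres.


cube([3000, 100, 2900]);
translate([0, 2400, 0]) cube([3000, 100, 2900]);
translate([0, 100, 0]) cube([100, 2300, 2900]);
translate([2900, 100, 0]) cube([100, 2300, 2900]);
translate([1500, 100, 0]) cube([100, 500, 2900]);
translate([1500, 1600, 0]) cube([100, 800, 2900]);


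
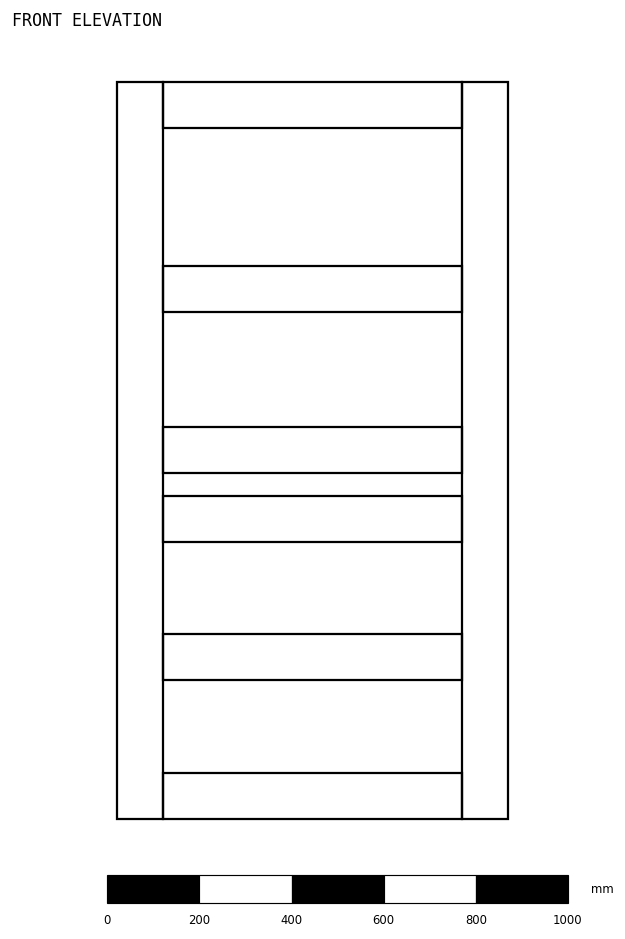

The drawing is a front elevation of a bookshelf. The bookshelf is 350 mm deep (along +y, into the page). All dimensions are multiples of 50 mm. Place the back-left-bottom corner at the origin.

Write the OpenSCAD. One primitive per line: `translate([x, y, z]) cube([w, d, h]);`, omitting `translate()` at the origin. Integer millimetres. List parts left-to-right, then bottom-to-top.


cube([100, 350, 1600]);
translate([100, 0, 0]) cube([650, 350, 100]);
translate([100, 0, 300]) cube([650, 350, 100]);
translate([100, 0, 600]) cube([650, 350, 100]);
translate([100, 0, 750]) cube([650, 350, 100]);
translate([100, 0, 1100]) cube([650, 350, 100]);
translate([100, 0, 1500]) cube([650, 350, 100]);
translate([750, 0, 0]) cube([100, 350, 1600]);
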